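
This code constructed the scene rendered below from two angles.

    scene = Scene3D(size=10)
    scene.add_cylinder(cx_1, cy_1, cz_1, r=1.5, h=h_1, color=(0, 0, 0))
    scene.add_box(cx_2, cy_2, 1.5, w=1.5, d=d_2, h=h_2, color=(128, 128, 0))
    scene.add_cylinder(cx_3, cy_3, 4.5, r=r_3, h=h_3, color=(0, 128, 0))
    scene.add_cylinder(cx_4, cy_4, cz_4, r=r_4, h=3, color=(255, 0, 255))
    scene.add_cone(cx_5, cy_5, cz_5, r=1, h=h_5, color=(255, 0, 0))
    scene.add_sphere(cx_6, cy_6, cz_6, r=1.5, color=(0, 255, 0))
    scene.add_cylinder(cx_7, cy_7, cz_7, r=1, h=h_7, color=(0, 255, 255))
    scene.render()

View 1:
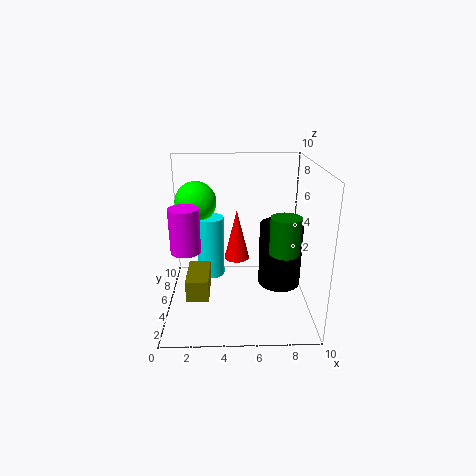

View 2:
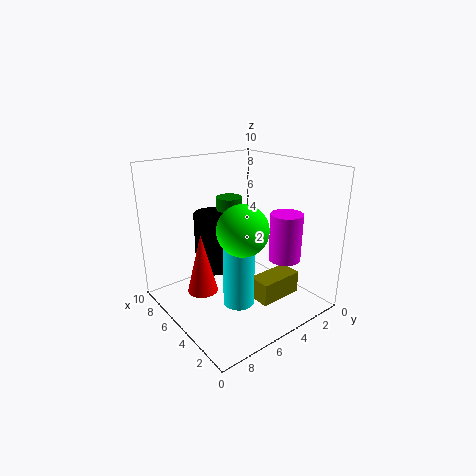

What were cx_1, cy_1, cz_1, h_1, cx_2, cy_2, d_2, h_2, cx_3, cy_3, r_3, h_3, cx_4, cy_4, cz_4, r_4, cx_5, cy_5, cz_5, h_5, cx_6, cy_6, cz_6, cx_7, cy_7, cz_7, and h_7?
cx_1 = 8; cy_1 = 5; cz_1 = 1.5; h_1 = 4.5; cx_2 = 1.5; cy_2 = 2.5; d_2 = 3; h_2 = 1.5; cx_3 = 8; cy_3 = 3.5; r_3 = 1; h_3 = 2.5; cx_4 = 1.5; cy_4 = 4; cz_4 = 4.5; r_4 = 1; cx_5 = 5; cy_5 = 8; cz_5 = 2; h_5 = 4; cx_6 = 2; cy_6 = 7; cz_6 = 7; cx_7 = 3; cy_7 = 6.5; cz_7 = 1.5; h_7 = 4.5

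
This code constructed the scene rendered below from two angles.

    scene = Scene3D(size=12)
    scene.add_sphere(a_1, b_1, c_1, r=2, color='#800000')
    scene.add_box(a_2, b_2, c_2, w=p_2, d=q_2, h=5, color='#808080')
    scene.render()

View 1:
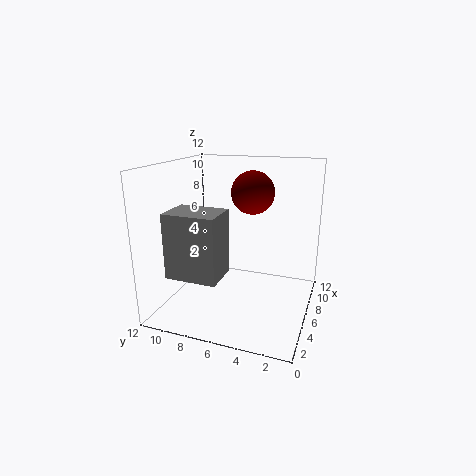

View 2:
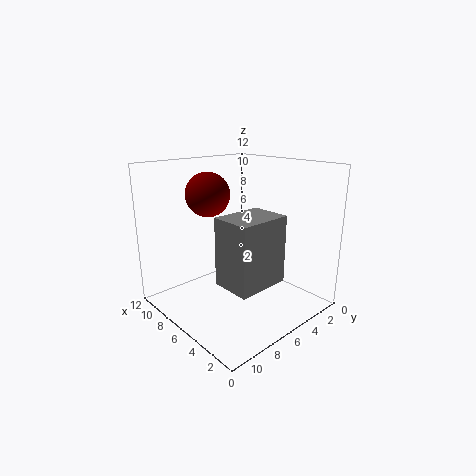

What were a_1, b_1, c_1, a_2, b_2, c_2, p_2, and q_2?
a_1 = 10
b_1 = 6
c_1 = 9
a_2 = 1
b_2 = 6
c_2 = 4
p_2 = 3
q_2 = 4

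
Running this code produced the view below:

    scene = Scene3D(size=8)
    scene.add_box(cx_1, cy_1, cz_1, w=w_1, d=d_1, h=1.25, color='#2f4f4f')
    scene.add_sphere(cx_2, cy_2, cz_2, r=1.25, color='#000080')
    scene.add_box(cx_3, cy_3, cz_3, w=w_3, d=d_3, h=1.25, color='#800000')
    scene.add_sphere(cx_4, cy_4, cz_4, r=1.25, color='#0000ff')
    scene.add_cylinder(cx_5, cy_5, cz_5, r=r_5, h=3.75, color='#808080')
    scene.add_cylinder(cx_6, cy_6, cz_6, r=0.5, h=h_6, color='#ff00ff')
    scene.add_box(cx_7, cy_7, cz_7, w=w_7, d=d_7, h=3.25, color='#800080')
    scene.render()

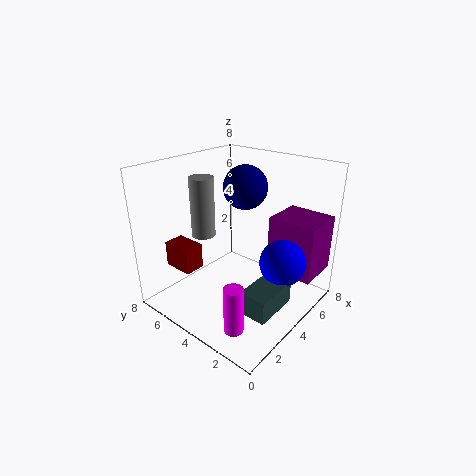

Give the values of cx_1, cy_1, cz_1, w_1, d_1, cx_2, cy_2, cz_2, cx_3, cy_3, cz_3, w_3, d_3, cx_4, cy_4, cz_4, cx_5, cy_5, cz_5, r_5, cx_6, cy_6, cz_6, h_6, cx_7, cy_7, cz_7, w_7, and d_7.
cx_1 = 2; cy_1 = 0.75; cz_1 = 1; w_1 = 2.5; d_1 = 1.5; cx_2 = 5.25; cy_2 = 4.5; cz_2 = 6.5; cx_3 = 0.25; cy_3 = 4; cz_3 = 3.5; w_3 = 1; d_3 = 1.5; cx_4 = 4.75; cy_4 = 1.5; cz_4 = 3; cx_5 = 4.5; cy_5 = 7.25; cz_5 = 3; r_5 = 0.75; cx_6 = 1.25; cy_6 = 2; cz_6 = 0.5; h_6 = 2.5; cx_7 = 5.5; cy_7 = 0.25; cz_7 = 1.75; w_7 = 2.5; d_7 = 2.75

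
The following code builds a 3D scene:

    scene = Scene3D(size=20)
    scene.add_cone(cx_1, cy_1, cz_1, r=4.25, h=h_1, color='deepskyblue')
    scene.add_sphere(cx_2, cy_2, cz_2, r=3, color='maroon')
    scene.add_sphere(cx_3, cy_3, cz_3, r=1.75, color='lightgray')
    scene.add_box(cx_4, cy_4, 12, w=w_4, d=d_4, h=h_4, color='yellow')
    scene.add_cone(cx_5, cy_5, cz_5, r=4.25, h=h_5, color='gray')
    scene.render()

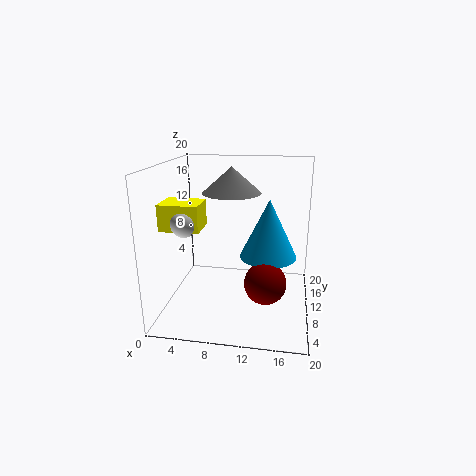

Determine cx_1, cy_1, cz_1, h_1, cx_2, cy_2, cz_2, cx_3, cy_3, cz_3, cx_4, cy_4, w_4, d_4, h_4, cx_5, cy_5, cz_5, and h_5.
cx_1 = 14
cy_1 = 13.5
cz_1 = 6
h_1 = 8.75
cx_2 = 14
cy_2 = 9.5
cz_2 = 3.5
cx_3 = 3.75
cy_3 = 6
cz_3 = 13
cx_4 = 0.5
cy_4 = 5.25
w_4 = 5.25
d_4 = 4.25
h_4 = 3.5
cx_5 = 8.5
cy_5 = 13.5
cz_5 = 15.5
h_5 = 3.75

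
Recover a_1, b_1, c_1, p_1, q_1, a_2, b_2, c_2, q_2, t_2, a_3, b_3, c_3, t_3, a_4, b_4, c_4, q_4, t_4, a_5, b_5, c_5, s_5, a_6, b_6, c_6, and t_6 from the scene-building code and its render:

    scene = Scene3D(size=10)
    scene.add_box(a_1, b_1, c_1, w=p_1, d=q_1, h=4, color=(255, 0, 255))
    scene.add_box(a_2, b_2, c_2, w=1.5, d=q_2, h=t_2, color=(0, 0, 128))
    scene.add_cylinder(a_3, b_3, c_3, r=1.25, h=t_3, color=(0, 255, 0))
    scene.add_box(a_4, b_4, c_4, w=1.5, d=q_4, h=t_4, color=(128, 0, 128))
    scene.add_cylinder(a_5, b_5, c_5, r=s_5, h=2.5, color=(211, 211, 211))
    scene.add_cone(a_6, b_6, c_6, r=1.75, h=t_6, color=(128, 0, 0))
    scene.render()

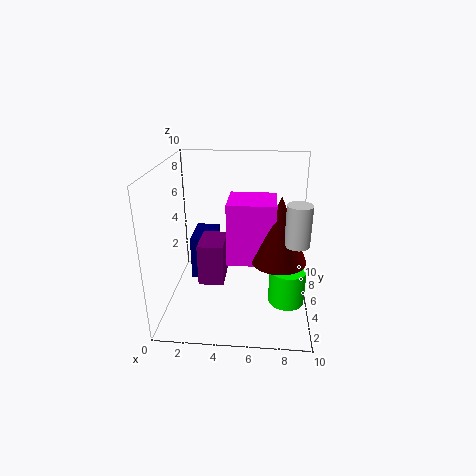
a_1 = 4.5, b_1 = 2.5, c_1 = 4.25, p_1 = 3, q_1 = 2.75, a_2 = 2.25, b_2 = 2.5, c_2 = 3.25, q_2 = 2.5, t_2 = 2.75, a_3 = 8.5, b_3 = 4, c_3 = 0.75, t_3 = 2.5, a_4 = 3, b_4 = 1, c_4 = 3.75, q_4 = 2.25, t_4 = 2.5, a_5 = 8.75, b_5 = 2.25, c_5 = 6, s_5 = 0.75, a_6 = 7.75, b_6 = 3, c_6 = 4.5, t_6 = 4.25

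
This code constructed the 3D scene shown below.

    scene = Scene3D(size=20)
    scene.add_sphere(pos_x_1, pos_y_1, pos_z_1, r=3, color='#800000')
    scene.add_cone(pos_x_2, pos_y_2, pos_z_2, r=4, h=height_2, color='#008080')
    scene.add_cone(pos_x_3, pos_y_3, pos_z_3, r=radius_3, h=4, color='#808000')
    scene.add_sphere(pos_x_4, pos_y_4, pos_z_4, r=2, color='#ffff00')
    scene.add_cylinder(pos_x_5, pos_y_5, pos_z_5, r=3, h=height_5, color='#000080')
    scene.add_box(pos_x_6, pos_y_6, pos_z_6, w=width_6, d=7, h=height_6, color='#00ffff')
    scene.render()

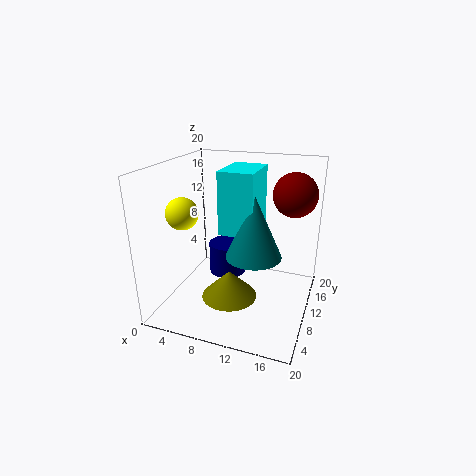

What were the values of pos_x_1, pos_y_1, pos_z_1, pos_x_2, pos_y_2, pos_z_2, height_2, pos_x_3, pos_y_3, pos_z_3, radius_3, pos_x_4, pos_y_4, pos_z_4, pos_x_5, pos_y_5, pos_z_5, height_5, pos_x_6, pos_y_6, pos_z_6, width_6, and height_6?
pos_x_1 = 17
pos_y_1 = 13
pos_z_1 = 16
pos_x_2 = 12
pos_y_2 = 11
pos_z_2 = 7
height_2 = 9
pos_x_3 = 9
pos_y_3 = 9
pos_z_3 = 1
radius_3 = 4
pos_x_4 = 5
pos_y_4 = 4
pos_z_4 = 15
pos_x_5 = 6
pos_y_5 = 16
pos_z_5 = 1
height_5 = 5
pos_x_6 = 7
pos_y_6 = 10
pos_z_6 = 10
width_6 = 5
height_6 = 9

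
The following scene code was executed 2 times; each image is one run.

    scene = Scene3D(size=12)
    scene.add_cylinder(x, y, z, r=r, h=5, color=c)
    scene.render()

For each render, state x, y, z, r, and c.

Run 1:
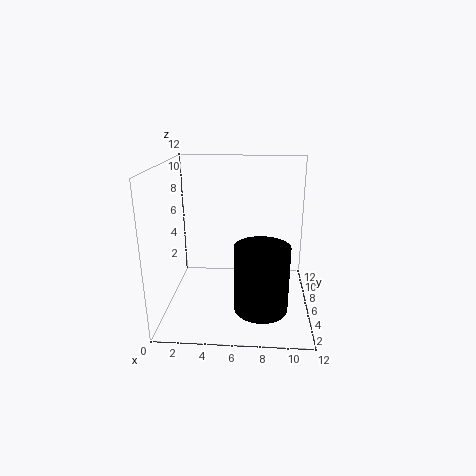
x = 8; y = 2; z = 2; r = 2; c = 'black'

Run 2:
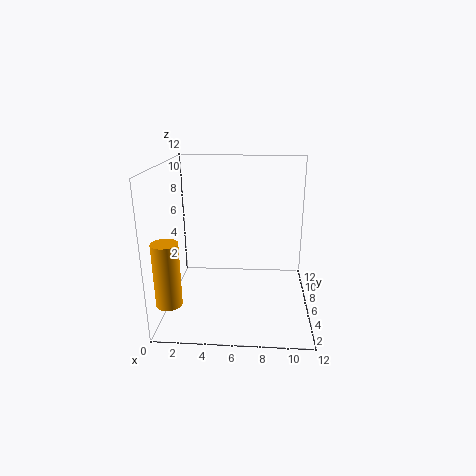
x = 1; y = 2; z = 2; r = 1; c = 'orange'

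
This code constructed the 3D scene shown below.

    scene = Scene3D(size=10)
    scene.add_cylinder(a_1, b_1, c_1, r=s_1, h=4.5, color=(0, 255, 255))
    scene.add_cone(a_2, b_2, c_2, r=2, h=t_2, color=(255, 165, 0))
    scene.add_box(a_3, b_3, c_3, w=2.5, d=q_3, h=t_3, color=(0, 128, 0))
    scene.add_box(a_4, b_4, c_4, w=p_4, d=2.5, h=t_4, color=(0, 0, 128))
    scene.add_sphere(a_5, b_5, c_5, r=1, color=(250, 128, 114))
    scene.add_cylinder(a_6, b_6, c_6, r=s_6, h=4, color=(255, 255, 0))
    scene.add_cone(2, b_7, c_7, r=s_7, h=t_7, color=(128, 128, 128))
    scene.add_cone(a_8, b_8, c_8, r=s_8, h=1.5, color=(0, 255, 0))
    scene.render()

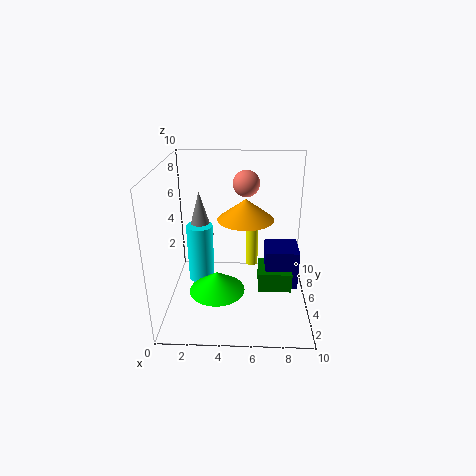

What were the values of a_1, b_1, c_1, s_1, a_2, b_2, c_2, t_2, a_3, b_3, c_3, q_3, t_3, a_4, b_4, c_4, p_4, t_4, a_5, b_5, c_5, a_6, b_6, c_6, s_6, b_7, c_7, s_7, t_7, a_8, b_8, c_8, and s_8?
a_1 = 2, b_1 = 7, c_1 = 0.5, s_1 = 1, a_2 = 5.5, b_2 = 6, c_2 = 6, t_2 = 1.5, a_3 = 6.5, b_3 = 5, c_3 = 0.5, q_3 = 2.5, t_3 = 1.5, a_4 = 7, b_4 = 5.5, c_4 = 0.5, p_4 = 2.5, t_4 = 3, a_5 = 5.5, b_5 = 8, c_5 = 8, a_6 = 6, b_6 = 8.5, c_6 = 1, s_6 = 0.5, b_7 = 7.5, c_7 = 4, s_7 = 1, t_7 = 3.5, a_8 = 3.5, b_8 = 4.5, c_8 = 1, s_8 = 2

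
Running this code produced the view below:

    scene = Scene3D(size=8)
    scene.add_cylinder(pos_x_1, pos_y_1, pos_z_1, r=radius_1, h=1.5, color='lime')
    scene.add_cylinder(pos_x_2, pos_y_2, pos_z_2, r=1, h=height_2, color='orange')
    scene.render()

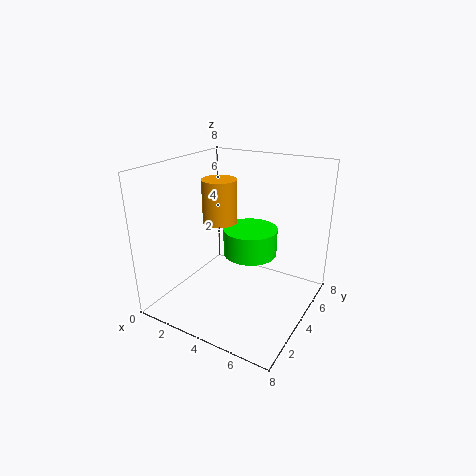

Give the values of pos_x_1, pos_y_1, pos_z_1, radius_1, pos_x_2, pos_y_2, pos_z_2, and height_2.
pos_x_1 = 4.5; pos_y_1 = 4.5; pos_z_1 = 3; radius_1 = 1.5; pos_x_2 = 2.5; pos_y_2 = 4.5; pos_z_2 = 4.5; height_2 = 2.5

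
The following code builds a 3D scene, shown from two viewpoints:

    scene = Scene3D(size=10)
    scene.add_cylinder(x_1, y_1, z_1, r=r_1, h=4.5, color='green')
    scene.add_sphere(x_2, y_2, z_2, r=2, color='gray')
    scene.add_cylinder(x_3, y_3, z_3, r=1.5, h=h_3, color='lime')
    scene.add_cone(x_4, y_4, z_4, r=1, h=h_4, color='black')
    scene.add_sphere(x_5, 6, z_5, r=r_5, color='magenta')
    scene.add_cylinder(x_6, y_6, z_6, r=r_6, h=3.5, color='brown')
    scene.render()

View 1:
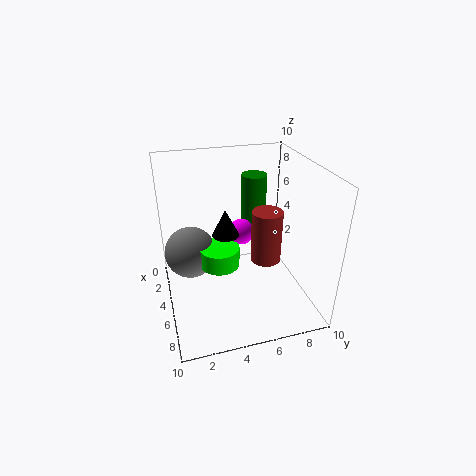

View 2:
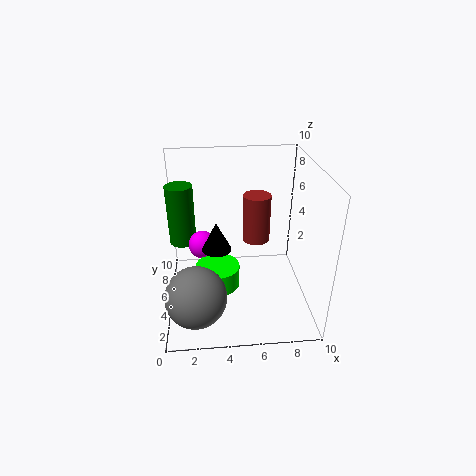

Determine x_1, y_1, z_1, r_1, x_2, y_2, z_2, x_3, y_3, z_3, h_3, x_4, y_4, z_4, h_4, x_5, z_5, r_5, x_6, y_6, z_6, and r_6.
x_1 = 1
y_1 = 7.5
z_1 = 3.5
r_1 = 1
x_2 = 2
y_2 = 2
z_2 = 2.5
x_3 = 3.5
y_3 = 4
z_3 = 2
h_3 = 1.5
x_4 = 3.5
y_4 = 4.5
z_4 = 4.5
h_4 = 2
x_5 = 2.5
z_5 = 4
r_5 = 1
x_6 = 6.5
y_6 = 6.5
z_6 = 4
r_6 = 1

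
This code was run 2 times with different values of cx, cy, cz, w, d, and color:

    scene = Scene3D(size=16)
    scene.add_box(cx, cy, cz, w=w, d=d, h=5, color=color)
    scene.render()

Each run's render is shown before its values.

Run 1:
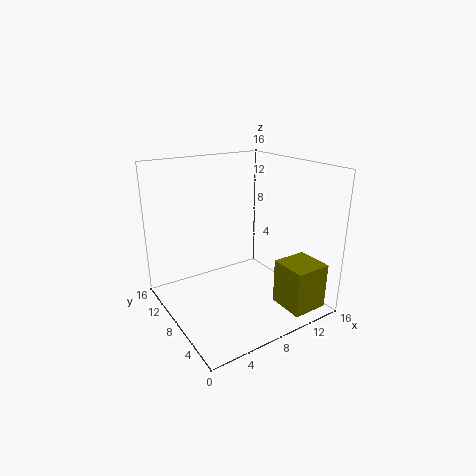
cx = 10.5
cy = 0.5
cz = 1
w = 4
d = 4
color = 'olive'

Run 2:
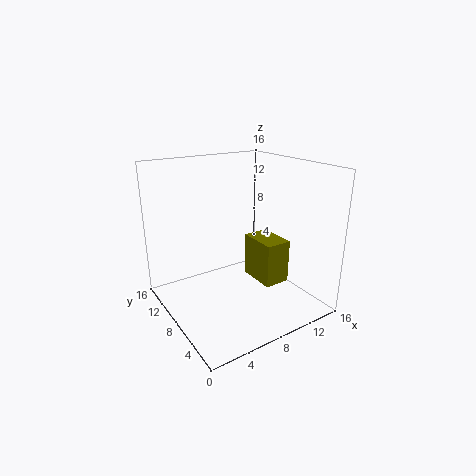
cx = 10
cy = 5
cz = 2.5
w = 3
d = 4.5
color = 'olive'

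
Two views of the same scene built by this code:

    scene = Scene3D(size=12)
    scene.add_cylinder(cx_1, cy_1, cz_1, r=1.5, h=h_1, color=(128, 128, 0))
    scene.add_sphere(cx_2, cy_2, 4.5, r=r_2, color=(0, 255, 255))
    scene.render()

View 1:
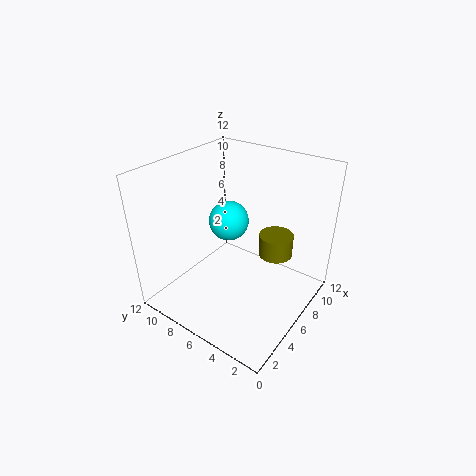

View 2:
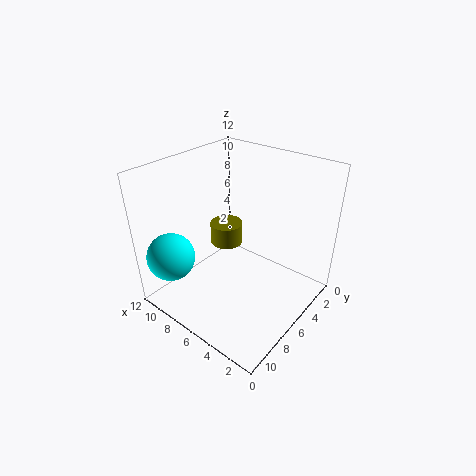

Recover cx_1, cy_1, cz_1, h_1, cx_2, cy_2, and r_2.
cx_1 = 9
cy_1 = 4
cz_1 = 3.5
h_1 = 2
cx_2 = 10
cy_2 = 10
r_2 = 2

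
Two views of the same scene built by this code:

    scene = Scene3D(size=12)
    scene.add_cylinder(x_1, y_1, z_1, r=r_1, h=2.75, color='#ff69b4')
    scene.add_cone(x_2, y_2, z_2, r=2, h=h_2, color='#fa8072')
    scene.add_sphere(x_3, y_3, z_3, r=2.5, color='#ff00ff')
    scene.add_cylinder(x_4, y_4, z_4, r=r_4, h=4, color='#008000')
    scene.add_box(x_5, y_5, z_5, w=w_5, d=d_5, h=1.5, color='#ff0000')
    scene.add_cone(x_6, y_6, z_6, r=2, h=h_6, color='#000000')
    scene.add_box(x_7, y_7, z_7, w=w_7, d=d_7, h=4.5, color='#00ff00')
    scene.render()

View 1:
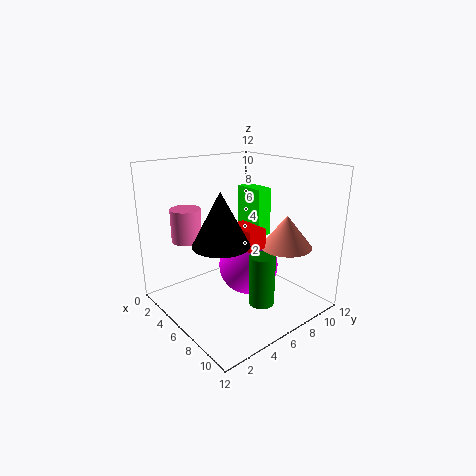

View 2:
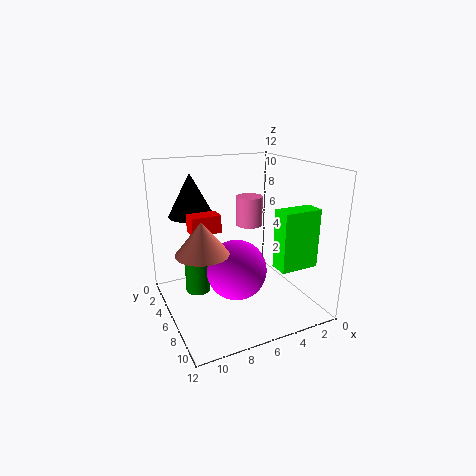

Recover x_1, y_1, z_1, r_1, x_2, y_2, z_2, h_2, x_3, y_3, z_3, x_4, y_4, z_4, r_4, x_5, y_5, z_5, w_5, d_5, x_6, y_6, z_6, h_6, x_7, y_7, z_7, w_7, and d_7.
x_1 = 3.25
y_1 = 2.75
z_1 = 5.75
r_1 = 1.25
x_2 = 9.75
y_2 = 7.75
z_2 = 6
h_2 = 2.5
x_3 = 6.5
y_3 = 6.75
z_3 = 3.5
x_4 = 9.5
y_4 = 5.5
z_4 = 1.75
r_4 = 1
x_5 = 7.25
y_5 = 4
z_5 = 6.5
w_5 = 2.5
d_5 = 1.5
x_6 = 8.75
y_6 = 2.25
z_6 = 7.25
h_6 = 3.75
x_7 = 1.75
y_7 = 9.5
z_7 = 4.75
w_7 = 3
d_7 = 1.5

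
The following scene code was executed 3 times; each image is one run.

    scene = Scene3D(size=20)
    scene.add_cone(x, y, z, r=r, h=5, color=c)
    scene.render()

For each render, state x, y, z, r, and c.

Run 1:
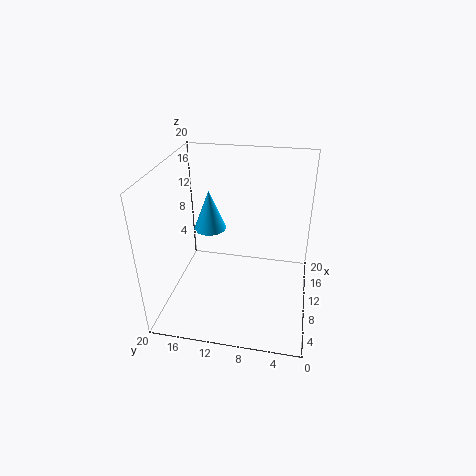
x = 7
y = 13
z = 13
r = 2
c = 'deepskyblue'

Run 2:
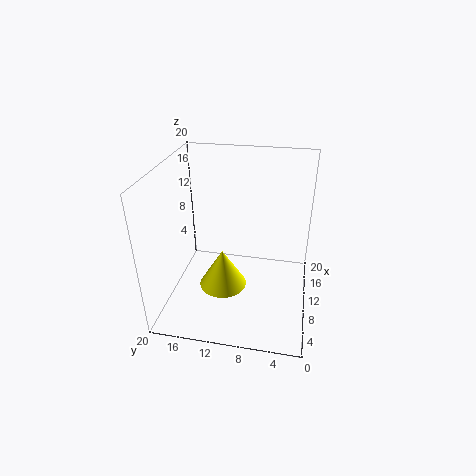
x = 5
y = 11
z = 6
r = 3
c = 'yellow'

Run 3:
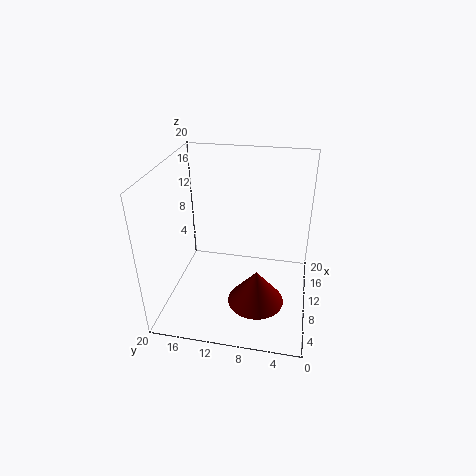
x = 8
y = 7
z = 1
r = 4
c = 'maroon'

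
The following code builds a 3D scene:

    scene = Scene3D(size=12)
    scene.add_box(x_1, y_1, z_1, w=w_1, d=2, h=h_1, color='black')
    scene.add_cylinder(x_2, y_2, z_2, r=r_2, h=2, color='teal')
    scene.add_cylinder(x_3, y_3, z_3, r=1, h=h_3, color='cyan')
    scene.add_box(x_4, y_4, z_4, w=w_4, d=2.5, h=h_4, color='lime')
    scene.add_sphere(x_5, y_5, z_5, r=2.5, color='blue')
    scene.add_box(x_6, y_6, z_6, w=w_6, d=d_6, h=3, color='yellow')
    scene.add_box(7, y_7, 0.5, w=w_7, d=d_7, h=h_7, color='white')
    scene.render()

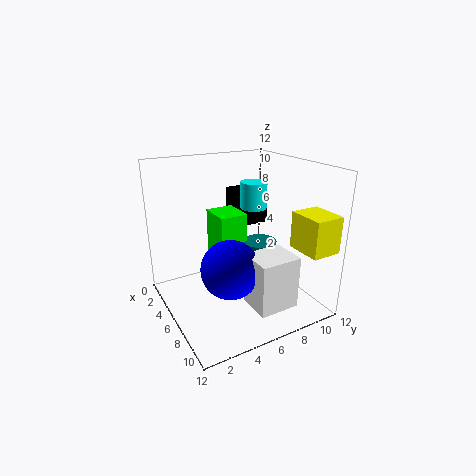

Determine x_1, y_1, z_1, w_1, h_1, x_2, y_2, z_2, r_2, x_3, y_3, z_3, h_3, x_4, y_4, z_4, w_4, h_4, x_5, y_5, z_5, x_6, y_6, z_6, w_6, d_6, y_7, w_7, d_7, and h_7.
x_1 = 1; y_1 = 7.5; z_1 = 6.5; w_1 = 4; h_1 = 2.5; x_2 = 5.5; y_2 = 8.5; z_2 = 3; r_2 = 1.5; x_3 = 7.5; y_3 = 6.5; z_3 = 9; h_3 = 2; x_4 = 2; y_4 = 5; z_4 = 3.5; w_4 = 3; h_4 = 4; x_5 = 6.5; y_5 = 5; z_5 = 3.5; x_6 = 8.5; y_6 = 9.5; z_6 = 5.5; w_6 = 3; d_6 = 2.5; y_7 = 6; w_7 = 3; d_7 = 3.5; h_7 = 4.5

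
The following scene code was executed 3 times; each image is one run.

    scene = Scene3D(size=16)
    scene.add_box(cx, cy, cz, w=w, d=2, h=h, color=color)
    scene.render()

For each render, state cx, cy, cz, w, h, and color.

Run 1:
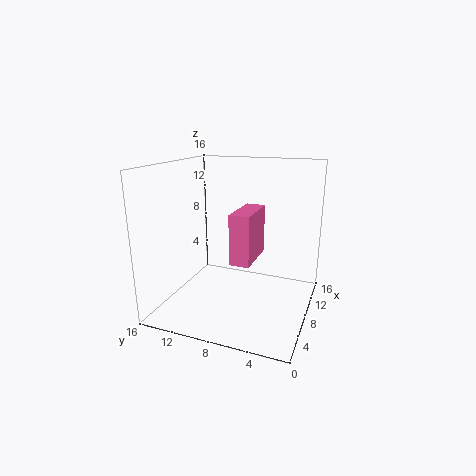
cx = 3; cy = 5; cz = 7; w = 5; h = 5; color = 'hotpink'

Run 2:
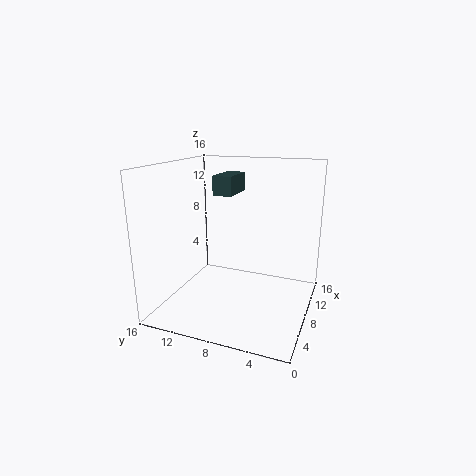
cx = 6; cy = 8; cz = 13; w = 4; h = 2; color = 'darkslategray'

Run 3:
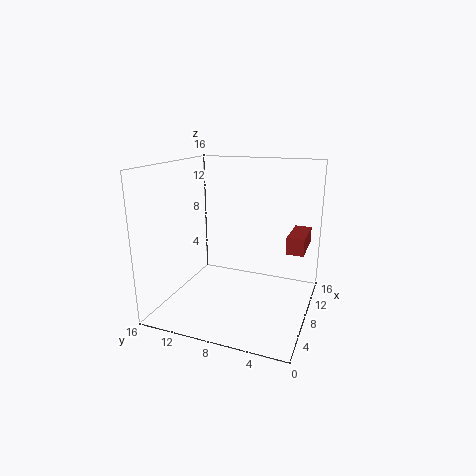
cx = 10; cy = 1; cz = 6; w = 5; h = 2; color = 'brown'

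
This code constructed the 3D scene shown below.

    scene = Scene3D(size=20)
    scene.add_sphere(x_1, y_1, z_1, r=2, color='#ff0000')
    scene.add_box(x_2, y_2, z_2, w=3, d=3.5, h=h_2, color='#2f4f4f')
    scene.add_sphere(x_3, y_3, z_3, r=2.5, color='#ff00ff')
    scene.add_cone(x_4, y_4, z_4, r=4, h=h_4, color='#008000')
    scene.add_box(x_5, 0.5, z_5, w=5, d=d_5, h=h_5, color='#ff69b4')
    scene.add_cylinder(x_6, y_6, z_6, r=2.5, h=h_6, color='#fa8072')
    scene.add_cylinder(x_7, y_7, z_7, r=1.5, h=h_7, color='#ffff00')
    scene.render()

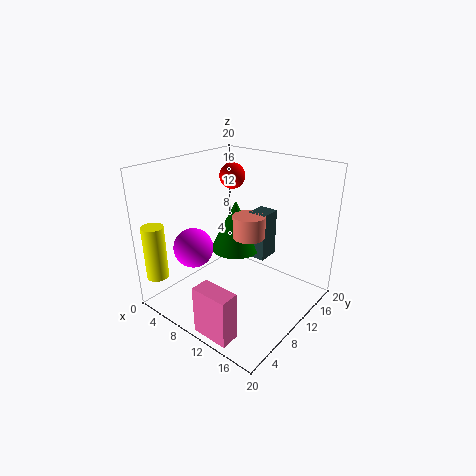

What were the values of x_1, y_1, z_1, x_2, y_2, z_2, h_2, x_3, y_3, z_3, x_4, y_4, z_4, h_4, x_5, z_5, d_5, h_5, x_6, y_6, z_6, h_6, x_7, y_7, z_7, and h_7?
x_1 = 4, y_1 = 16, z_1 = 16.5, x_2 = 7.5, y_2 = 15.5, z_2 = 4, h_2 = 7.5, x_3 = 8, y_3 = 3.5, z_3 = 10.5, x_4 = 5.5, y_4 = 15, z_4 = 5, h_4 = 8, x_5 = 10.5, z_5 = 0.5, d_5 = 2.5, h_5 = 6.5, x_6 = 8.5, y_6 = 14.5, z_6 = 8, h_6 = 3.5, x_7 = 2.5, y_7 = 1.5, z_7 = 5, h_7 = 7.5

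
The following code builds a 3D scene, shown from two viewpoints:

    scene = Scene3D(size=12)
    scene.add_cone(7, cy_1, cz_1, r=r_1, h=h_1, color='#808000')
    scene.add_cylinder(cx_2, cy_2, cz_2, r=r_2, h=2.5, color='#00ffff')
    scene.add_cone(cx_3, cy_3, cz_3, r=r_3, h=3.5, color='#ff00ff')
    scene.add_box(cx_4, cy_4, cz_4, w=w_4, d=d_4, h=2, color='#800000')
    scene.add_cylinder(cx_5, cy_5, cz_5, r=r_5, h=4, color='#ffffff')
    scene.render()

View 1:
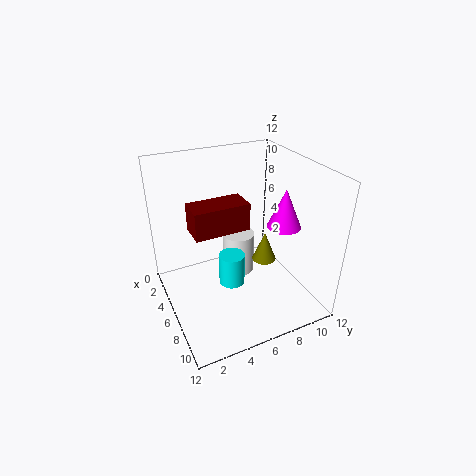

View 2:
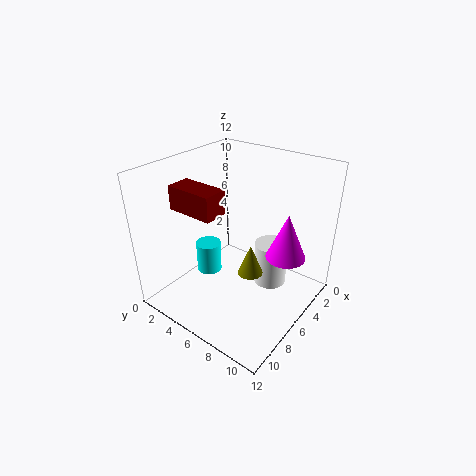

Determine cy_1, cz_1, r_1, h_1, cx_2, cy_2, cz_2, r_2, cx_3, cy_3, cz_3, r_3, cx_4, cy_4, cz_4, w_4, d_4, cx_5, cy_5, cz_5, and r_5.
cy_1 = 8, cz_1 = 4, r_1 = 1, h_1 = 2.5, cx_2 = 8, cy_2 = 4.5, cz_2 = 3.5, r_2 = 1, cx_3 = 6, cy_3 = 10.5, cz_3 = 6, r_3 = 1.5, cx_4 = 7, cy_4 = 1.5, cz_4 = 8.5, w_4 = 2, d_4 = 4, cx_5 = 3, cy_5 = 7.5, cz_5 = 0.5, r_5 = 1.5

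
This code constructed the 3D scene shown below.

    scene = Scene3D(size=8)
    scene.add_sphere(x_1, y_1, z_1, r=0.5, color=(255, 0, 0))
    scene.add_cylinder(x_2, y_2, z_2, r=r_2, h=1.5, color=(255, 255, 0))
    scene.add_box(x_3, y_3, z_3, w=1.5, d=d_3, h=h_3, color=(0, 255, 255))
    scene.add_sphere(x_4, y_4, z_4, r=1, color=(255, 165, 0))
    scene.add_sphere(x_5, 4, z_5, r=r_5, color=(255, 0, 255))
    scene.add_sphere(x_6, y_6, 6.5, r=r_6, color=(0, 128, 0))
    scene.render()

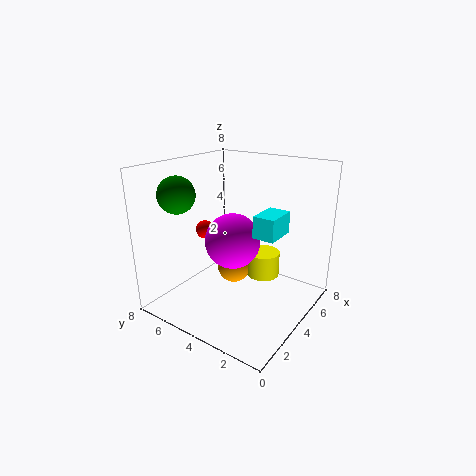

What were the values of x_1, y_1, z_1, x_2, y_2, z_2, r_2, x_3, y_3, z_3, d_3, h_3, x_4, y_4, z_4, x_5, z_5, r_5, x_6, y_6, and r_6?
x_1 = 3
y_1 = 5.5
z_1 = 4.5
x_2 = 6
y_2 = 3.5
z_2 = 1
r_2 = 1
x_3 = 1.5
y_3 = 0.5
z_3 = 5.5
d_3 = 1
h_3 = 1
x_4 = 5
y_4 = 5
z_4 = 1.5
x_5 = 3.5
z_5 = 4
r_5 = 1.5
x_6 = 2
y_6 = 6.5
r_6 = 1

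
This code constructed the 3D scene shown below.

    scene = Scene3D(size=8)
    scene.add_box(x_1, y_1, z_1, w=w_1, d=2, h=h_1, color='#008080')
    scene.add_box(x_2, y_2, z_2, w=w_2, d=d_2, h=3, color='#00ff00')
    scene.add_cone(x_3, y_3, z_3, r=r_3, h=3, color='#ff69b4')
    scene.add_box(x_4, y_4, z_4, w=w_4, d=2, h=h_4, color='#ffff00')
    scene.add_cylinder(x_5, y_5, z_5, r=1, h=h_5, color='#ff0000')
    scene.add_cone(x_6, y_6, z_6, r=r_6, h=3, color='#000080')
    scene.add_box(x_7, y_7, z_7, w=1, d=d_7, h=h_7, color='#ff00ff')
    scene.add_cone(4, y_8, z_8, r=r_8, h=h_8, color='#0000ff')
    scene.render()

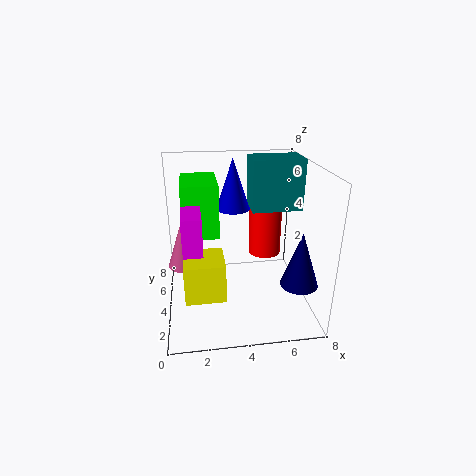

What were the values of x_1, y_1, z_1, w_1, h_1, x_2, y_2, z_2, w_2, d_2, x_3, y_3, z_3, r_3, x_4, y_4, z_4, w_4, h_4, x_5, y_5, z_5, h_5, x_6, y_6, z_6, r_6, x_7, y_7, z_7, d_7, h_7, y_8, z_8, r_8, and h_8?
x_1 = 5; y_1 = 5; z_1 = 5; w_1 = 3; h_1 = 3; x_2 = 1; y_2 = 4; z_2 = 4; w_2 = 2; d_2 = 3; x_3 = 1; y_3 = 5; z_3 = 2; r_3 = 1; x_4 = 1; y_4 = 1; z_4 = 2; w_4 = 2; h_4 = 2; x_5 = 6; y_5 = 6; z_5 = 2; h_5 = 3; x_6 = 7; y_6 = 2; z_6 = 2; r_6 = 1; x_7 = 1; y_7 = 2; z_7 = 3; d_7 = 2; h_7 = 3; y_8 = 6; z_8 = 5; r_8 = 1; h_8 = 3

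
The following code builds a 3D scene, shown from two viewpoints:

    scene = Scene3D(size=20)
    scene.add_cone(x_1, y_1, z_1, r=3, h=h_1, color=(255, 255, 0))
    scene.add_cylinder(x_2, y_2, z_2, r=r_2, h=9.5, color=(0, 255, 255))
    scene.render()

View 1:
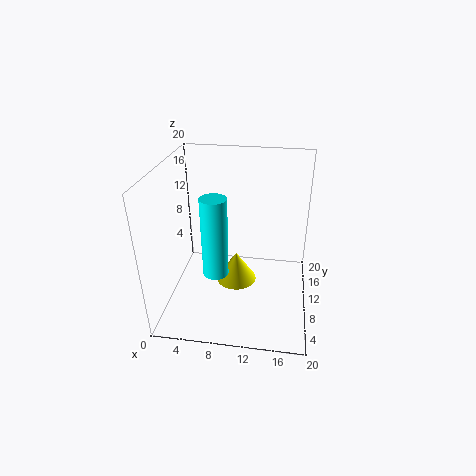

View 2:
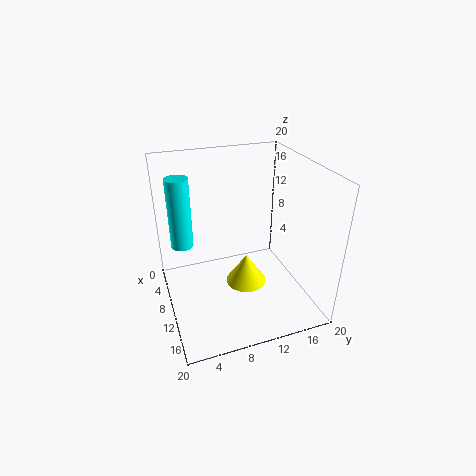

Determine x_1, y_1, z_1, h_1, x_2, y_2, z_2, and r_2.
x_1 = 9.5
y_1 = 11.5
z_1 = 2
h_1 = 4.5
x_2 = 8.5
y_2 = 2.5
z_2 = 9.5
r_2 = 1.5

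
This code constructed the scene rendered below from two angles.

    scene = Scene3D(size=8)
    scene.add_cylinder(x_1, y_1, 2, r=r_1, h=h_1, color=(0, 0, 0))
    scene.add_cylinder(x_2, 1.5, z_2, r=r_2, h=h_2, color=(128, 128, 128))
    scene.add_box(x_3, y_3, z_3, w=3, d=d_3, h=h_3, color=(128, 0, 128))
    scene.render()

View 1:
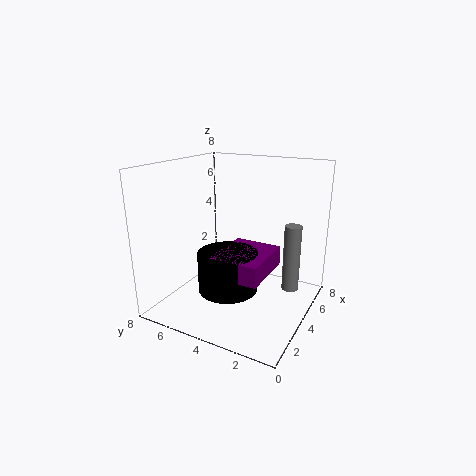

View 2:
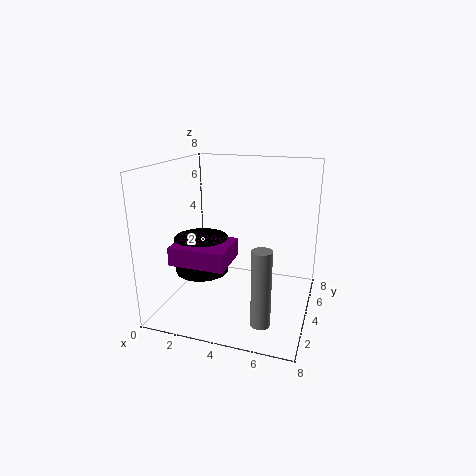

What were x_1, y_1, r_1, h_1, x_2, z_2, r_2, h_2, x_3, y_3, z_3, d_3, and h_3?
x_1 = 2, y_1 = 3.5, r_1 = 1.5, h_1 = 2, x_2 = 6, z_2 = 0.5, r_2 = 0.5, h_2 = 4, x_3 = 1, y_3 = 1.5, z_3 = 3, d_3 = 2.5, h_3 = 1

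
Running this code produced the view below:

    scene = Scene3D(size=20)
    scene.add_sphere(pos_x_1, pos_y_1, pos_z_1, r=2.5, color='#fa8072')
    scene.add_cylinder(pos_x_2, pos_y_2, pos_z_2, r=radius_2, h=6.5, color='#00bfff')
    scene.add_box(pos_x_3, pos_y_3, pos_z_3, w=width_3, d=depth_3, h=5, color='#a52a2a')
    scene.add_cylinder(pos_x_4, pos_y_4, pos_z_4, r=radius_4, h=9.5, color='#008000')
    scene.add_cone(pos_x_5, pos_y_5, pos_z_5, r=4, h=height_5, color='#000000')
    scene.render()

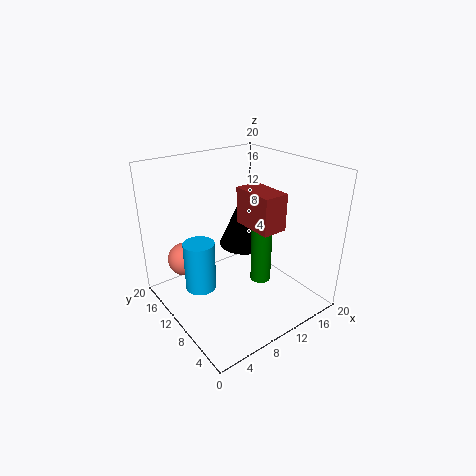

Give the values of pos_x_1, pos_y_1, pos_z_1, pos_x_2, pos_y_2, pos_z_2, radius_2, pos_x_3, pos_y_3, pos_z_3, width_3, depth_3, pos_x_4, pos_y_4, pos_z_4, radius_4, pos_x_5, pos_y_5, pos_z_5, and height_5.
pos_x_1 = 5, pos_y_1 = 17, pos_z_1 = 5, pos_x_2 = 3.5, pos_y_2 = 9.5, pos_z_2 = 5, radius_2 = 2, pos_x_3 = 10.5, pos_y_3 = 5, pos_z_3 = 12, width_3 = 3.5, depth_3 = 6, pos_x_4 = 13.5, pos_y_4 = 9, pos_z_4 = 2.5, radius_4 = 1.5, pos_x_5 = 15, pos_y_5 = 15, pos_z_5 = 5.5, height_5 = 9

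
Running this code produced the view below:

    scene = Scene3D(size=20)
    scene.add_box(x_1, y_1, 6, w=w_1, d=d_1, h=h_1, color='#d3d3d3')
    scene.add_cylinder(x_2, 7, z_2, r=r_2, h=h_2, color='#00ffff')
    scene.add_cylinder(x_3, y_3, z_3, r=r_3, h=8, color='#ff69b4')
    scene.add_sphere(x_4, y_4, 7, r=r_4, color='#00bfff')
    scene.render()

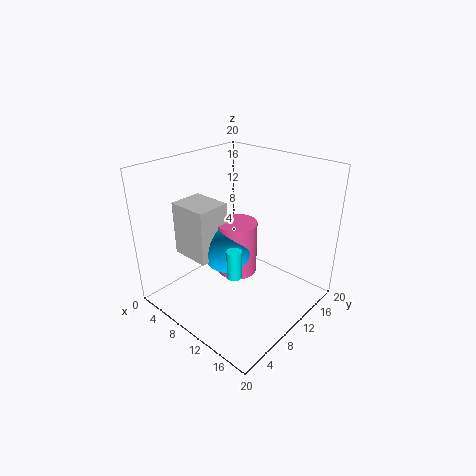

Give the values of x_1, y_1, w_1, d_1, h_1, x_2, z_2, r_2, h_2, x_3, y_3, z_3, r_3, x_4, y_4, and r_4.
x_1 = 1; y_1 = 6; w_1 = 6; d_1 = 5; h_1 = 8; x_2 = 12; z_2 = 6; r_2 = 1; h_2 = 4; x_3 = 8; y_3 = 12; z_3 = 3; r_3 = 3; x_4 = 7; y_4 = 11; r_4 = 4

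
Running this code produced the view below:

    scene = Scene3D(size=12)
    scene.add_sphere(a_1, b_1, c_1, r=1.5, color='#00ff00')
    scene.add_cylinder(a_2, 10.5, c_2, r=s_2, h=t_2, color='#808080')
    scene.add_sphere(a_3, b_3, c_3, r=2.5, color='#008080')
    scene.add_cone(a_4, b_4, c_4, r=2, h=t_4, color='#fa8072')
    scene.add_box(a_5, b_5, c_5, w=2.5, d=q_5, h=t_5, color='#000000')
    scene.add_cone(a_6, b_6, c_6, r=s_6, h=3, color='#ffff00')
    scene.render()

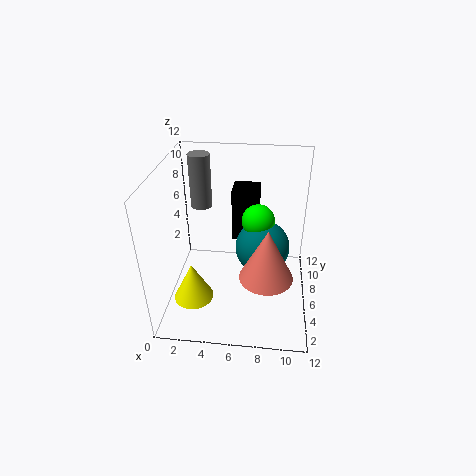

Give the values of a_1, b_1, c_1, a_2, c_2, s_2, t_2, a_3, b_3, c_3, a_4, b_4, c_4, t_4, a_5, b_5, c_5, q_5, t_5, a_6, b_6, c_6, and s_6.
a_1 = 7.5
b_1 = 9
c_1 = 6
a_2 = 2
c_2 = 6.5
s_2 = 1
t_2 = 5
a_3 = 8
b_3 = 8.5
c_3 = 3.5
a_4 = 8.5
b_4 = 2.5
c_4 = 5
t_4 = 4
a_5 = 5
b_5 = 9.5
c_5 = 3.5
q_5 = 2.5
t_5 = 5
a_6 = 3
b_6 = 2
c_6 = 3
s_6 = 1.5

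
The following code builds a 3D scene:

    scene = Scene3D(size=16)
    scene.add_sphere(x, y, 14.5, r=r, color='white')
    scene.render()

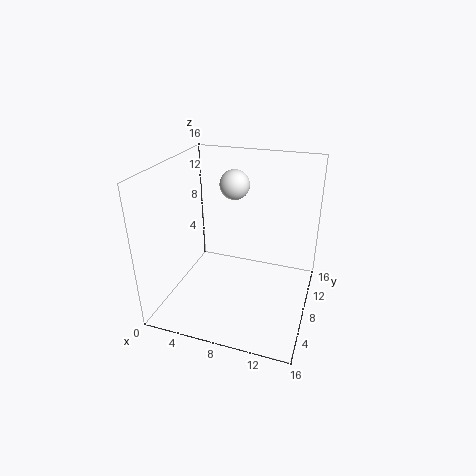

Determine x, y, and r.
x = 8, y = 7, r = 1.5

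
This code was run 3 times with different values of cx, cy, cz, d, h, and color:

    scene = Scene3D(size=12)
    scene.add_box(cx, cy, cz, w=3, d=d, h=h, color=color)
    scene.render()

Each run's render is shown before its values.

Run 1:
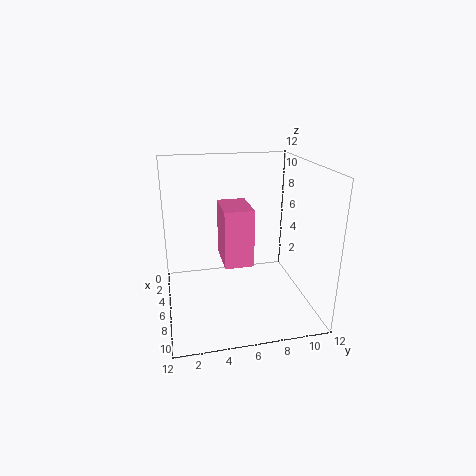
cx = 8; cy = 4; cz = 6; d = 2; h = 4; color = 'hotpink'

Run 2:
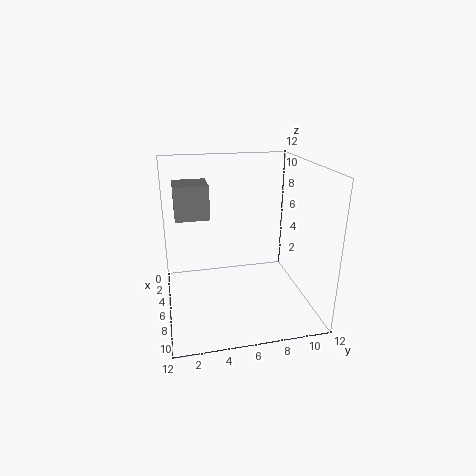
cx = 1; cy = 1; cz = 7; d = 3; h = 3; color = 'gray'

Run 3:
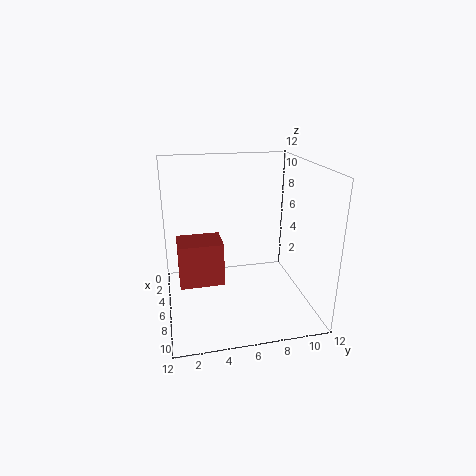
cx = 2; cy = 1; cz = 1; d = 4; h = 4; color = 'brown'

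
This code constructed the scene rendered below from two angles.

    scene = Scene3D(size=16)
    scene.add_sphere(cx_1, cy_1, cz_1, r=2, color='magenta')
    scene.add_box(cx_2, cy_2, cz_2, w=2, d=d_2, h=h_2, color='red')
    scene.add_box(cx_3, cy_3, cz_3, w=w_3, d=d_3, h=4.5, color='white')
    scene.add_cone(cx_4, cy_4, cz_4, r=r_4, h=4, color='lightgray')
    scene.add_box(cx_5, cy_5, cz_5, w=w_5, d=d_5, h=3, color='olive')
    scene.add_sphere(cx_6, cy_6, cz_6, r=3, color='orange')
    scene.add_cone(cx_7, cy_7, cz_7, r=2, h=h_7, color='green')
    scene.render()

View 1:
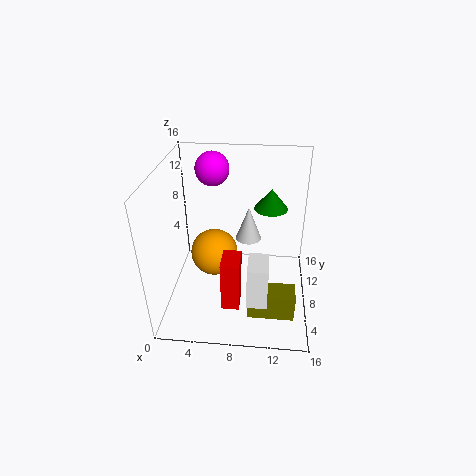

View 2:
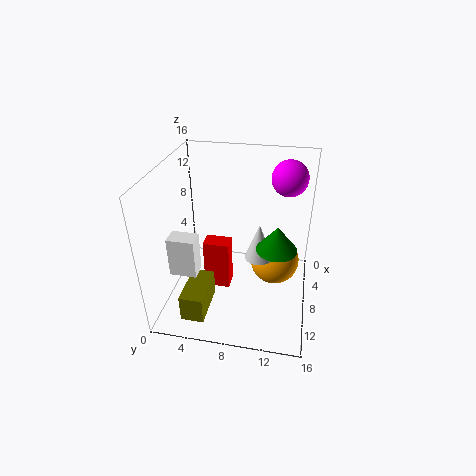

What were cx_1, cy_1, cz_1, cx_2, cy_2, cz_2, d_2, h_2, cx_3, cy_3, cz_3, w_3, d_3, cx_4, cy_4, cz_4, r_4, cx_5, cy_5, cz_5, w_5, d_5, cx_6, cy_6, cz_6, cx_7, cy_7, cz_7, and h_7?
cx_1 = 4.5, cy_1 = 13, cz_1 = 14, cx_2 = 6.5, cy_2 = 4, cz_2 = 1, d_2 = 3, h_2 = 6, cx_3 = 9.5, cy_3 = 1, cz_3 = 4.5, w_3 = 2, d_3 = 3, cx_4 = 9, cy_4 = 10.5, cz_4 = 6.5, r_4 = 1.5, cx_5 = 9.5, cy_5 = 3, cz_5 = 1, w_5 = 5, d_5 = 2.5, cx_6 = 4.5, cy_6 = 12, cz_6 = 3, cx_7 = 11.5, cy_7 = 12.5, cz_7 = 9.5, h_7 = 2.5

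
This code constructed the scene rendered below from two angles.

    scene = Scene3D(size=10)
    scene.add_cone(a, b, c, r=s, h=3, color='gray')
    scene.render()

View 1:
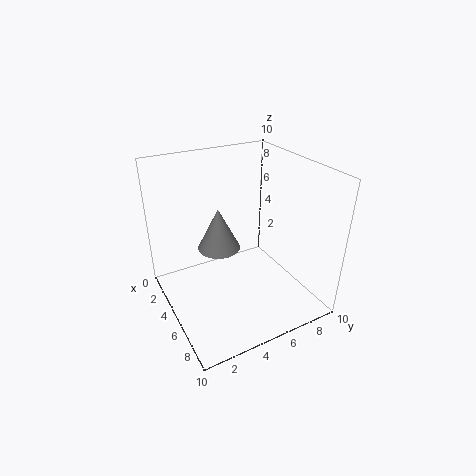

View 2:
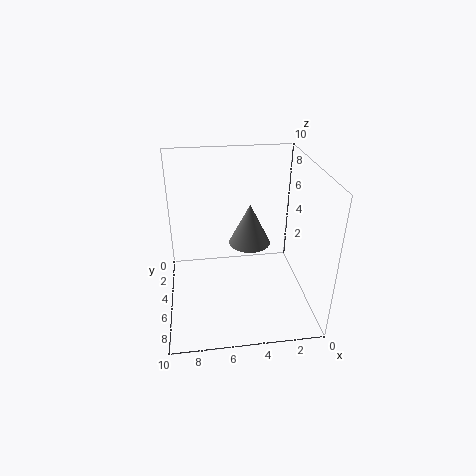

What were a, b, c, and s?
a = 4, b = 4, c = 4, s = 1.5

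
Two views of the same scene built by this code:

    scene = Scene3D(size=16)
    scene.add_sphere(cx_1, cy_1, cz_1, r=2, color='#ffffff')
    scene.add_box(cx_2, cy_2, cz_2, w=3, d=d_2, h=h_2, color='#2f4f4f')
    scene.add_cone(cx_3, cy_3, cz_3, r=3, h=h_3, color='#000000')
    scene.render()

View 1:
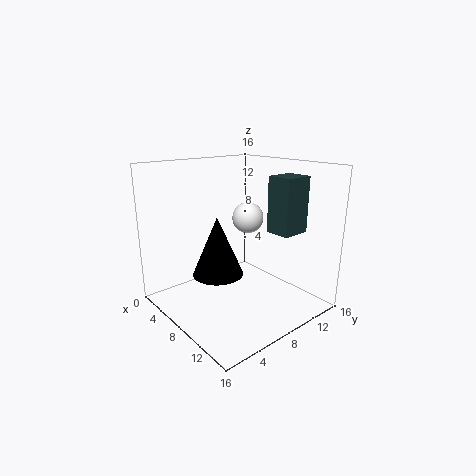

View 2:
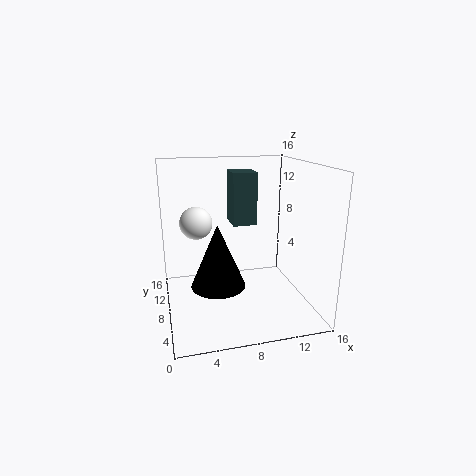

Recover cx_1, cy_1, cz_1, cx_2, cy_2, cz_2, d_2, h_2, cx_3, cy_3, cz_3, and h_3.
cx_1 = 4
cy_1 = 13
cz_1 = 8.5
cx_2 = 8.5
cy_2 = 12
cz_2 = 8
d_2 = 3.5
h_2 = 6.5
cx_3 = 5.5
cy_3 = 7
cz_3 = 3
h_3 = 7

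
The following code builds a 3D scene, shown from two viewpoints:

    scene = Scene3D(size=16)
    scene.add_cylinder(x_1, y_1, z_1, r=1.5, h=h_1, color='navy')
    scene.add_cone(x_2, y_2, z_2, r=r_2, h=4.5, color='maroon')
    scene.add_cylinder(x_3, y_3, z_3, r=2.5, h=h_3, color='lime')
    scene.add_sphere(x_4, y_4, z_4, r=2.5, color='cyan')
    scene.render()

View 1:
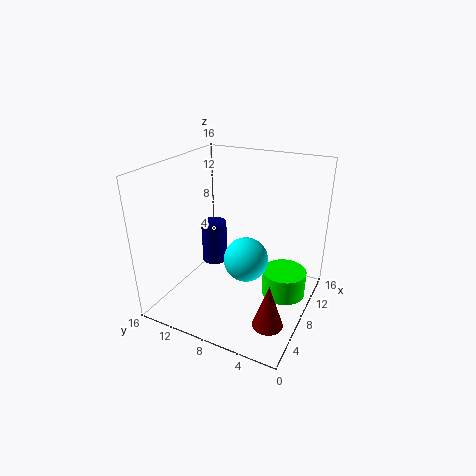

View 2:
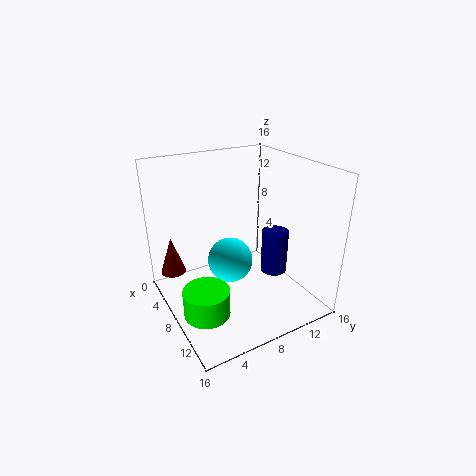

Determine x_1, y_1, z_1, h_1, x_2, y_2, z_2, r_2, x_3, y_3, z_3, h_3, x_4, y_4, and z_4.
x_1 = 9.5, y_1 = 12, z_1 = 3.5, h_1 = 5, x_2 = 2.5, y_2 = 2, z_2 = 2.5, r_2 = 1.5, x_3 = 10, y_3 = 3, z_3 = 1, h_3 = 3, x_4 = 8, y_4 = 7, z_4 = 5.5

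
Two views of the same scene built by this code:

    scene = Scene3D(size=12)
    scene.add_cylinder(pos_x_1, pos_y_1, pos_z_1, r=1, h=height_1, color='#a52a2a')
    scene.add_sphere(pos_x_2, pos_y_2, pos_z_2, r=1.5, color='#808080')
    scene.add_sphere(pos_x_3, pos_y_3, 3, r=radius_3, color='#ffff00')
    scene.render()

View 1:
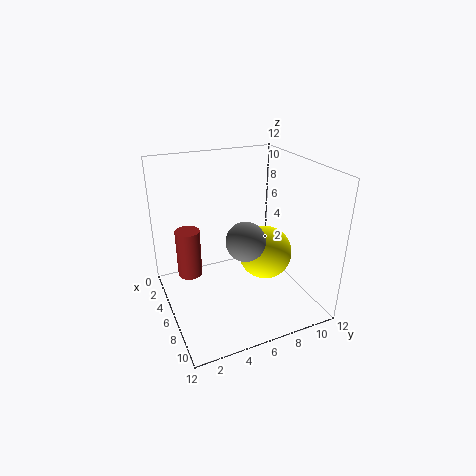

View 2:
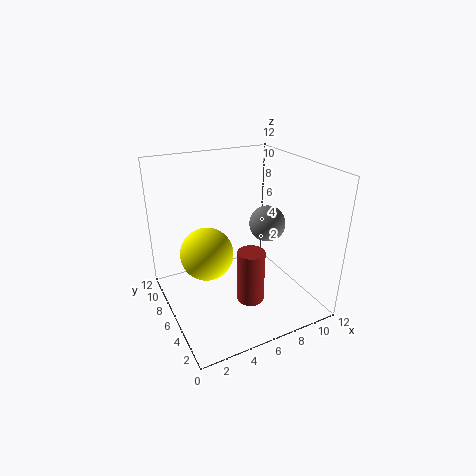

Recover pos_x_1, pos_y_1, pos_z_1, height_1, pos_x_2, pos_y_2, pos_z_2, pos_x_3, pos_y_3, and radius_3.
pos_x_1 = 5; pos_y_1 = 2; pos_z_1 = 3; height_1 = 4; pos_x_2 = 8.5; pos_y_2 = 5.5; pos_z_2 = 7; pos_x_3 = 4.5; pos_y_3 = 9.5; radius_3 = 2.5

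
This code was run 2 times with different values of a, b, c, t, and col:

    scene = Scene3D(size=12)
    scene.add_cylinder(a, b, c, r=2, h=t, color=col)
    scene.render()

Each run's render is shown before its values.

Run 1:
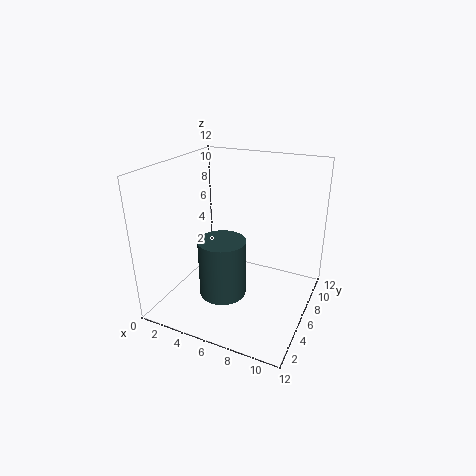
a = 5; b = 5; c = 1; t = 5; col = 'darkslategray'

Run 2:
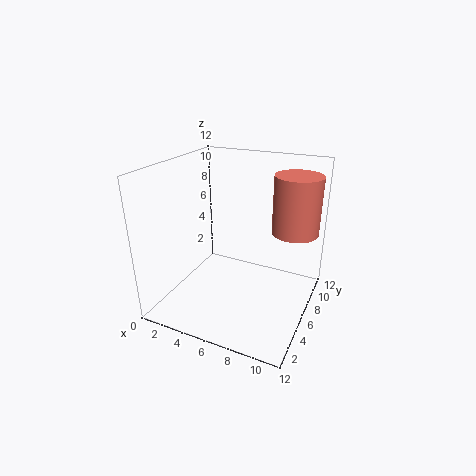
a = 10; b = 9; c = 6; t = 5; col = 'salmon'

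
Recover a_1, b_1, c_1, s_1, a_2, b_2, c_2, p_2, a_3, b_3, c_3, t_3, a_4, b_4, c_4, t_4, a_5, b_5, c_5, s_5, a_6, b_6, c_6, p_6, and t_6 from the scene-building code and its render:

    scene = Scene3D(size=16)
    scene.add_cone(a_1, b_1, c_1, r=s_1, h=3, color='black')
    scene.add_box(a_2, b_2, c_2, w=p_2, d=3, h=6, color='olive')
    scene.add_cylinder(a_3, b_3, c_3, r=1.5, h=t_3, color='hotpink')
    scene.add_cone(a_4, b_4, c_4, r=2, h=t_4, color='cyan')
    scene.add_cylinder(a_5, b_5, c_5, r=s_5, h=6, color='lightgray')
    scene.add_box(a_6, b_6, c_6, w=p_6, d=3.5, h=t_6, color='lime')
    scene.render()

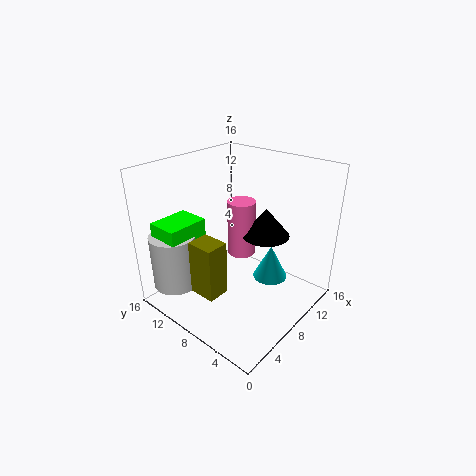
a_1 = 9
b_1 = 5
c_1 = 9
s_1 = 2.5
a_2 = 2.5
b_2 = 7
c_2 = 3
p_2 = 2.5
a_3 = 8
b_3 = 7.5
c_3 = 6.5
t_3 = 6
a_4 = 11
b_4 = 5.5
c_4 = 2.5
t_4 = 4
a_5 = 2.5
b_5 = 12.5
c_5 = 3
s_5 = 2.5
a_6 = 1
b_6 = 10.5
c_6 = 6
p_6 = 4.5
t_6 = 4.5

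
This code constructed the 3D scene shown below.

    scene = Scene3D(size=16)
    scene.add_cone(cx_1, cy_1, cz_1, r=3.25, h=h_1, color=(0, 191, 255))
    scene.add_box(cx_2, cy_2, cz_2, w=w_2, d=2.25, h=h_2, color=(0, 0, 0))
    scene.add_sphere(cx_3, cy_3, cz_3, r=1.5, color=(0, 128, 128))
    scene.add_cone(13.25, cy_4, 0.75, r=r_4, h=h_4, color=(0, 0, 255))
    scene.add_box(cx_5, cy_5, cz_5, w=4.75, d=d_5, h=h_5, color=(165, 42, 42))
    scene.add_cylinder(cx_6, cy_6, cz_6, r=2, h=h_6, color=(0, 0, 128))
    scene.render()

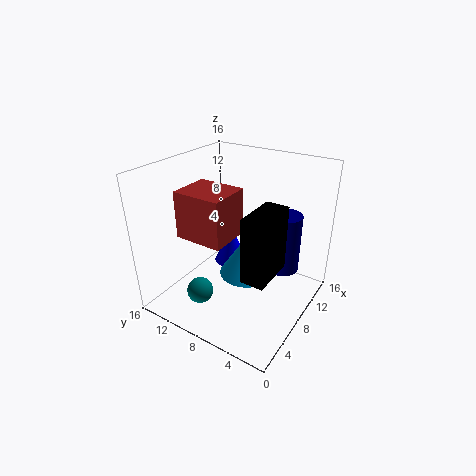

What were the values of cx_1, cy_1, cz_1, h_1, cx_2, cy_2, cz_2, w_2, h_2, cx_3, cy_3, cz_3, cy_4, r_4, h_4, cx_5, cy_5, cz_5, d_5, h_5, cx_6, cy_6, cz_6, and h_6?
cx_1 = 10.25
cy_1 = 8.25
cz_1 = 2
h_1 = 5
cx_2 = 1.75
cy_2 = 1.5
cz_2 = 7.75
w_2 = 4.5
h_2 = 6.25
cx_3 = 4.5
cy_3 = 11
cz_3 = 1.75
cy_4 = 12.5
r_4 = 2.25
h_4 = 5
cx_5 = 4.25
cy_5 = 8
cz_5 = 8.25
d_5 = 5.5
h_5 = 5.25
cx_6 = 13.25
cy_6 = 4.75
cz_6 = 2.25
h_6 = 7.25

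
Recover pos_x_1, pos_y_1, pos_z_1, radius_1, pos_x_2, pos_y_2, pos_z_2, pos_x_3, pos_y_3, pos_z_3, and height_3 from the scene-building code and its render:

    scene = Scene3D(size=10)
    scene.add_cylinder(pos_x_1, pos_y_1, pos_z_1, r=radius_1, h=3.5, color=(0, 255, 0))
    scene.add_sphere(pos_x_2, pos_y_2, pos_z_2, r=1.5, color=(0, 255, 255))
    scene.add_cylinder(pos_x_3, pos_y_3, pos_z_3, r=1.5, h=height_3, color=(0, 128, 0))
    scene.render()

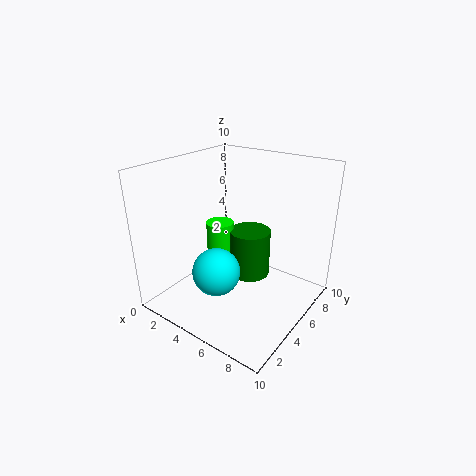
pos_x_1 = 3
pos_y_1 = 5.5
pos_z_1 = 2
radius_1 = 1
pos_x_2 = 5.5
pos_y_2 = 2
pos_z_2 = 4
pos_x_3 = 5
pos_y_3 = 6.5
pos_z_3 = 1.5
height_3 = 3.5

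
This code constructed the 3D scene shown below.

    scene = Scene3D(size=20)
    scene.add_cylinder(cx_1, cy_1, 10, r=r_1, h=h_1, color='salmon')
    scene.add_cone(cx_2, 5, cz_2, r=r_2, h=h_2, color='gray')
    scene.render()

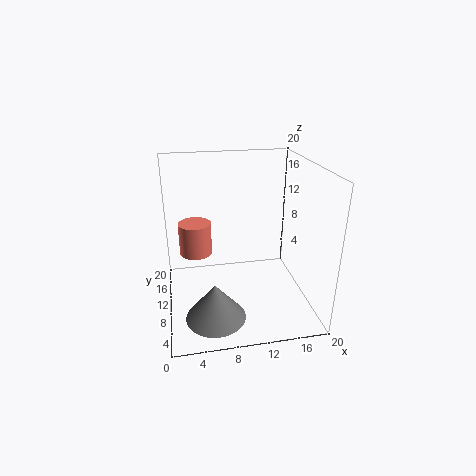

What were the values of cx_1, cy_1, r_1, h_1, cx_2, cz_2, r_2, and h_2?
cx_1 = 4; cy_1 = 7; r_1 = 2; h_1 = 4; cx_2 = 6; cz_2 = 1; r_2 = 4; h_2 = 5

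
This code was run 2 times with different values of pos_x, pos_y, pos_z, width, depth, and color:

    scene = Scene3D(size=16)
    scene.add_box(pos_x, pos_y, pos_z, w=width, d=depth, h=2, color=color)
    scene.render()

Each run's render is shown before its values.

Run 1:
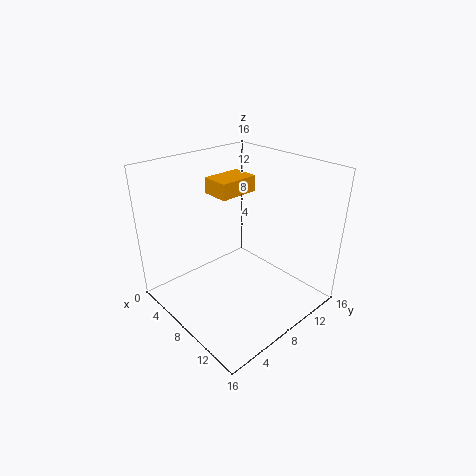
pos_x = 1; pos_y = 9; pos_z = 11; width = 3.5; depth = 5; color = 'orange'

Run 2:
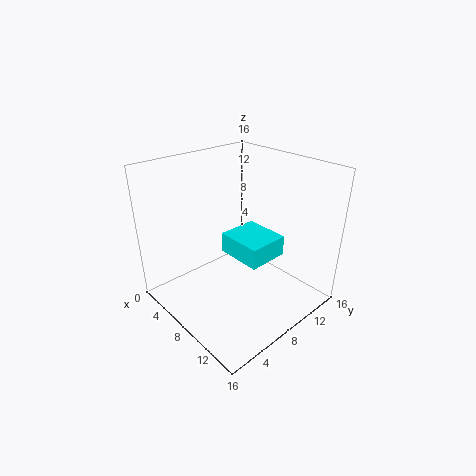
pos_x = 9.5; pos_y = 4.5; pos_z = 8.5; width = 4.5; depth = 4; color = 'cyan'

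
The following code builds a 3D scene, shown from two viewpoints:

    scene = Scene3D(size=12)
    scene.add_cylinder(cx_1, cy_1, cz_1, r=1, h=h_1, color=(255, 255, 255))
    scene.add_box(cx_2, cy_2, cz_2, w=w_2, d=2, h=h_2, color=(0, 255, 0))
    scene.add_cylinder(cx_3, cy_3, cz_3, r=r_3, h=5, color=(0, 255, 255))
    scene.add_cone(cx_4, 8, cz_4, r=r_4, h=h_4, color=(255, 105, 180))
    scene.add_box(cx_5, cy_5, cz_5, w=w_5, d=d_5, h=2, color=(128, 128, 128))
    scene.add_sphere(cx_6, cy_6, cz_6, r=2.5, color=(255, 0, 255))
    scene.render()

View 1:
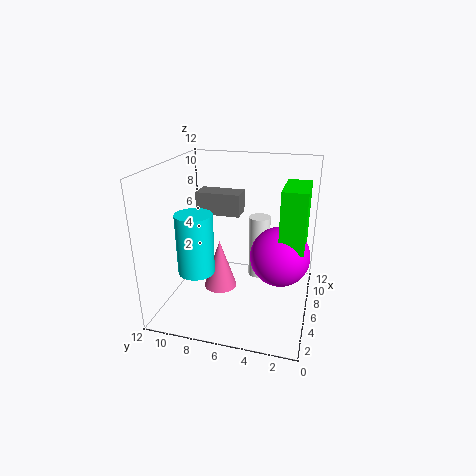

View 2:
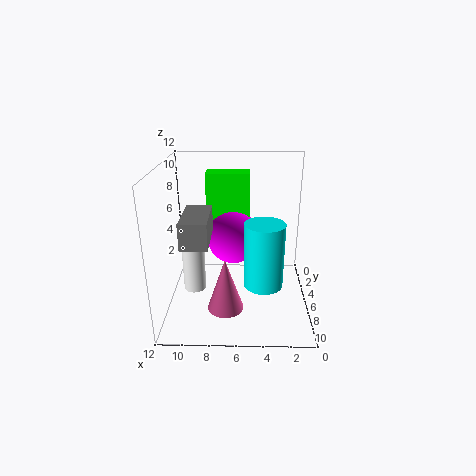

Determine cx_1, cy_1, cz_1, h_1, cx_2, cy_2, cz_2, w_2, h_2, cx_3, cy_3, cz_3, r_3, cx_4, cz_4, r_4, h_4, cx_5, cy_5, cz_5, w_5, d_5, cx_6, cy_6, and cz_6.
cx_1 = 10
cy_1 = 5
cz_1 = 0.5
h_1 = 6
cx_2 = 5
cy_2 = 0.5
cz_2 = 5.5
w_2 = 4
h_2 = 5
cx_3 = 4
cy_3 = 9
cz_3 = 3.5
r_3 = 1.5
cx_4 = 7
cz_4 = 0.5
r_4 = 1.5
h_4 = 4.5
cx_5 = 8
cy_5 = 6.5
cz_5 = 7
w_5 = 2
d_5 = 4
cx_6 = 6.5
cy_6 = 2.5
cz_6 = 4.5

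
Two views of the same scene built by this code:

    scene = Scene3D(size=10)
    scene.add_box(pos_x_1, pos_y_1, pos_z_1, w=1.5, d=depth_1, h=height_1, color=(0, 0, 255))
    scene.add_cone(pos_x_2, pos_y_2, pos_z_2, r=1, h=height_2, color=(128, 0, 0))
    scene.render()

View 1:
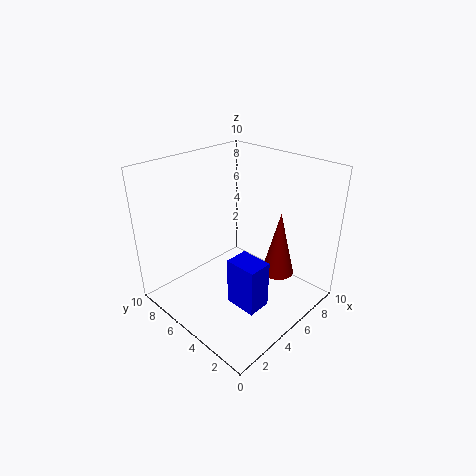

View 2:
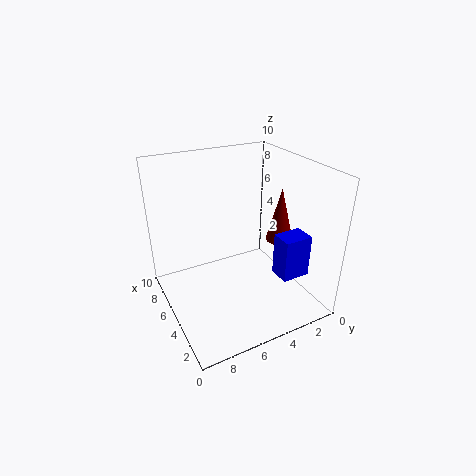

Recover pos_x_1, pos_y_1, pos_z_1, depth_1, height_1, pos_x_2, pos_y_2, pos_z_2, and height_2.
pos_x_1 = 2; pos_y_1 = 1; pos_z_1 = 2.5; depth_1 = 2; height_1 = 3; pos_x_2 = 5; pos_y_2 = 1.5; pos_z_2 = 4; height_2 = 4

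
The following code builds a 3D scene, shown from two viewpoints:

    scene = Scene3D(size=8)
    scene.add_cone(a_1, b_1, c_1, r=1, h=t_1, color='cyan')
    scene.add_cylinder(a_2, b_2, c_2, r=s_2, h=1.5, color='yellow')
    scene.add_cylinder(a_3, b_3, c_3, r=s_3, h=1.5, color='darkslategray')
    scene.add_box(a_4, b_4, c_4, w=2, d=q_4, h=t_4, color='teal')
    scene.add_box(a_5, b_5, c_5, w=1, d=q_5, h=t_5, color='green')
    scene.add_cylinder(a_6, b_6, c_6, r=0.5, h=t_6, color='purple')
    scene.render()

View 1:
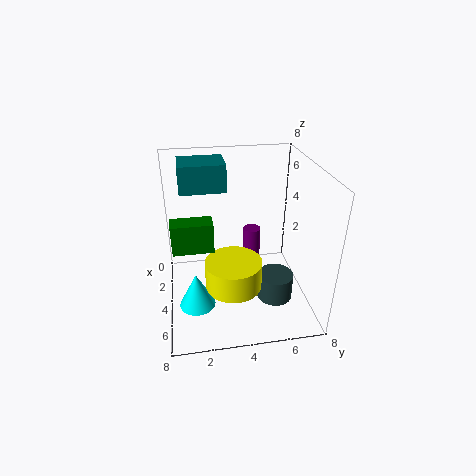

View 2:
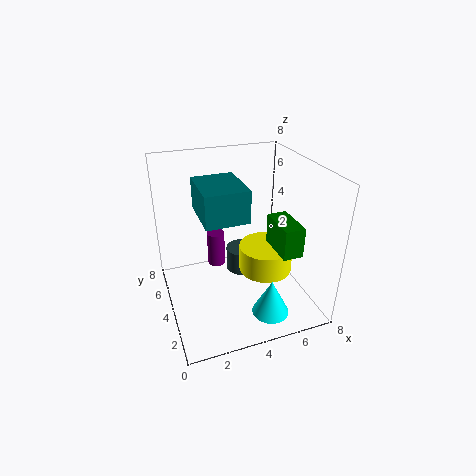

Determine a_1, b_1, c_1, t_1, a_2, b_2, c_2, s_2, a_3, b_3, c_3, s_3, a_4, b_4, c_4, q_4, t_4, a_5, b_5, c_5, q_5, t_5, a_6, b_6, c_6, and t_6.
a_1 = 5
b_1 = 1.5
c_1 = 0.5
t_1 = 2
a_2 = 5.5
b_2 = 3.5
c_2 = 2
s_2 = 1.5
a_3 = 5
b_3 = 6
c_3 = 0.5
s_3 = 1
a_4 = 1.5
b_4 = 1
c_4 = 6.5
q_4 = 2.5
t_4 = 1.5
a_5 = 5
b_5 = 0.5
c_5 = 4.5
q_5 = 2
t_5 = 1.5
a_6 = 3
b_6 = 5
c_6 = 2
t_6 = 2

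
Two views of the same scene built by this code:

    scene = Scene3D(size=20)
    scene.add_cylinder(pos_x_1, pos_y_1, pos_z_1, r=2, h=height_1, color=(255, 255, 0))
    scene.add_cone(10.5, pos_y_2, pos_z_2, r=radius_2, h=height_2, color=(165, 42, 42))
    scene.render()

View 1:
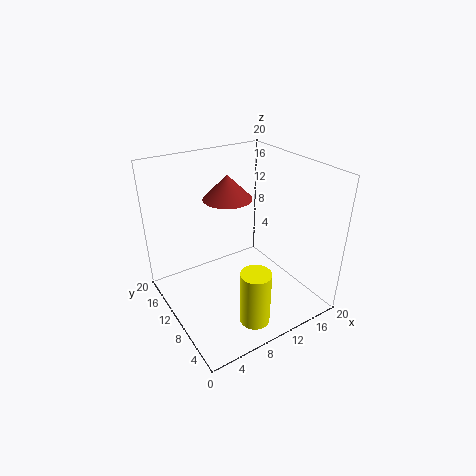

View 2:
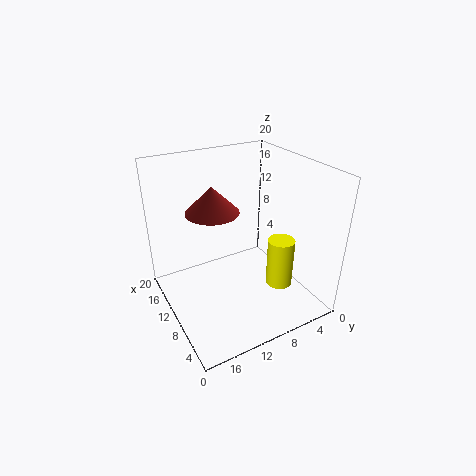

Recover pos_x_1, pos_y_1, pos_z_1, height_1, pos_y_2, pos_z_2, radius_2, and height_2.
pos_x_1 = 8.5, pos_y_1 = 3.5, pos_z_1 = 1, height_1 = 7.5, pos_y_2 = 13.5, pos_z_2 = 14.5, radius_2 = 3.5, height_2 = 3.5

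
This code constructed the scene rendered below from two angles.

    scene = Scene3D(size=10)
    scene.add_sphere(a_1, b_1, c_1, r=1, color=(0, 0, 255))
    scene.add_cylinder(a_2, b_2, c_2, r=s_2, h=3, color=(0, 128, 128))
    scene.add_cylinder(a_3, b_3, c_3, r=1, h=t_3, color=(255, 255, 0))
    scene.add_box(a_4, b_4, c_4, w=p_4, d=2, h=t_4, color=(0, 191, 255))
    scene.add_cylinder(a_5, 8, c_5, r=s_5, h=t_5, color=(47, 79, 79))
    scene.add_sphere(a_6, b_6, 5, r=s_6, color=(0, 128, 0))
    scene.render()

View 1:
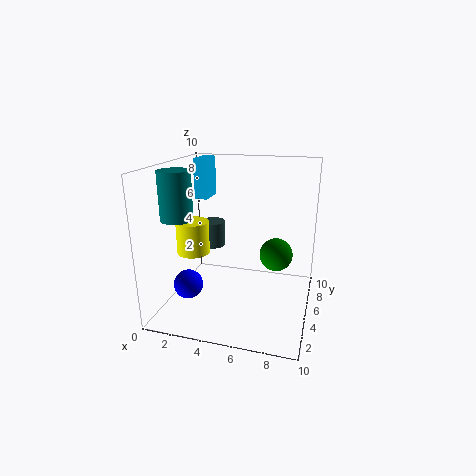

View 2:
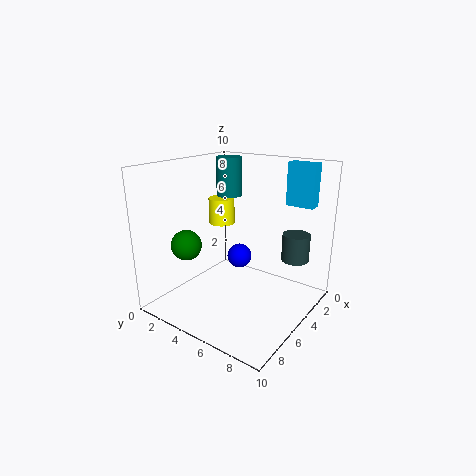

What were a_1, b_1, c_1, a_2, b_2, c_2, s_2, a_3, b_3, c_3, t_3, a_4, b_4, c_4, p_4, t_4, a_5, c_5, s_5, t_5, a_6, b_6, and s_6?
a_1 = 2, b_1 = 3, c_1 = 2, a_2 = 2, b_2 = 2, c_2 = 7, s_2 = 1, a_3 = 3, b_3 = 2, c_3 = 5, t_3 = 2, a_4 = 1, b_4 = 7, c_4 = 7, p_4 = 1, t_4 = 3, a_5 = 2, c_5 = 3, s_5 = 1, t_5 = 2, a_6 = 8, b_6 = 3, s_6 = 1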